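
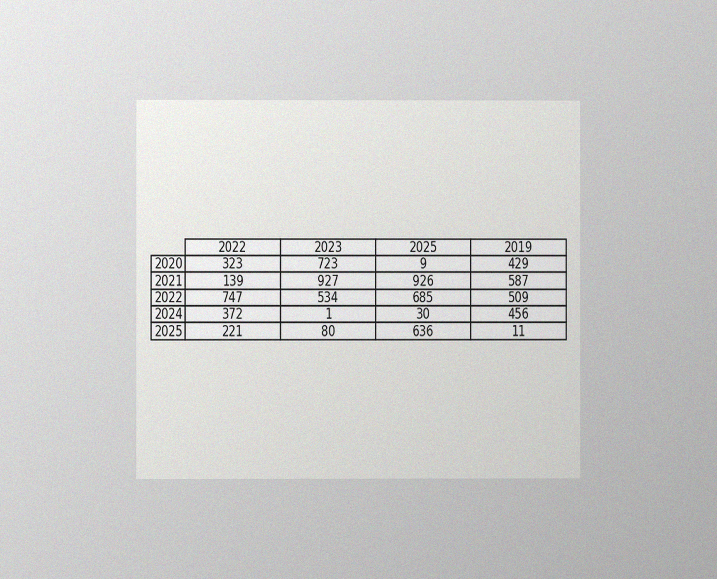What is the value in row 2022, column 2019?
509

The chart is viewed at a slight angle, with some photo noise. The (2022, 2019) cell reads 509.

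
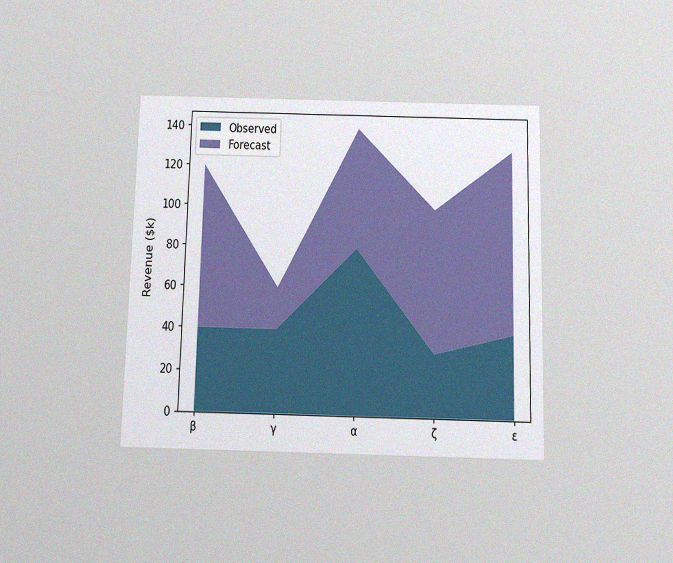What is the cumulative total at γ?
The chart is viewed slightly from below, with some photo noise. The stacked total at γ reaches $60k.

$60k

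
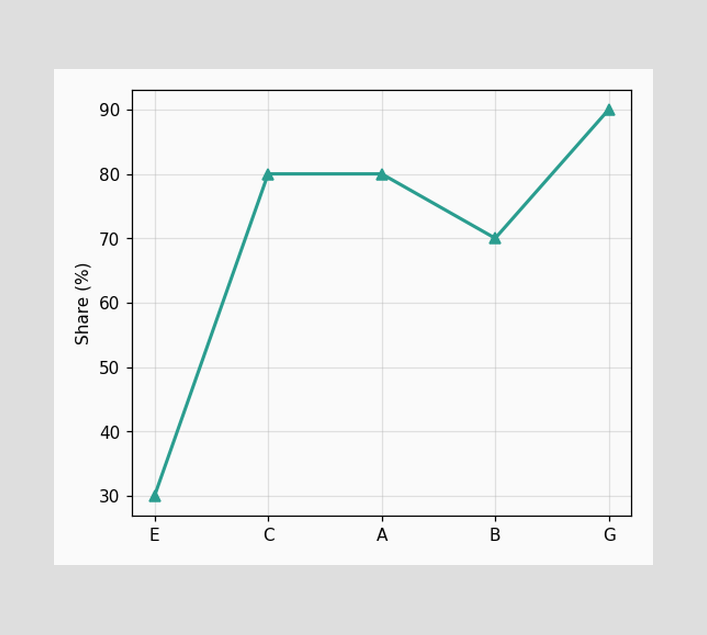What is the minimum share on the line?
The lowest point is at E, and reading across to the y-axis gives 30%.

30%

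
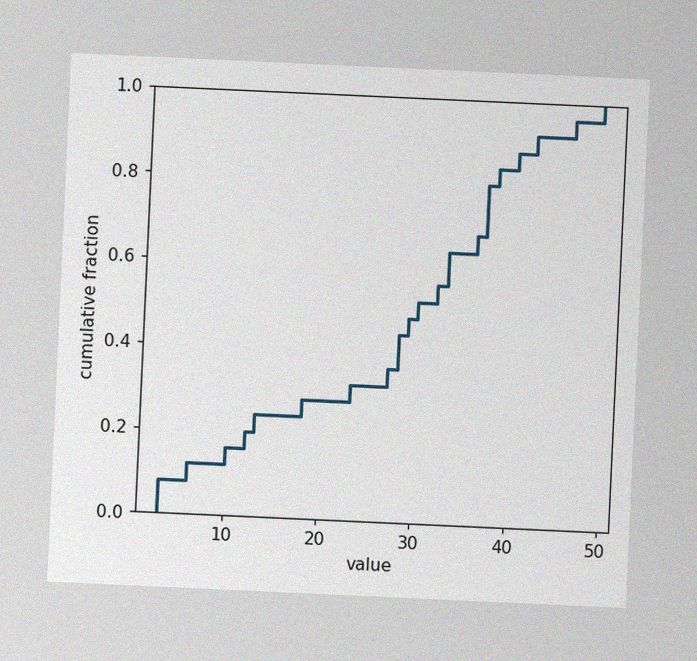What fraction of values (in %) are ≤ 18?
The chart is tilted about 3° clockwise, with some photo noise. At x=18 the ECDF step is at 28%.

28%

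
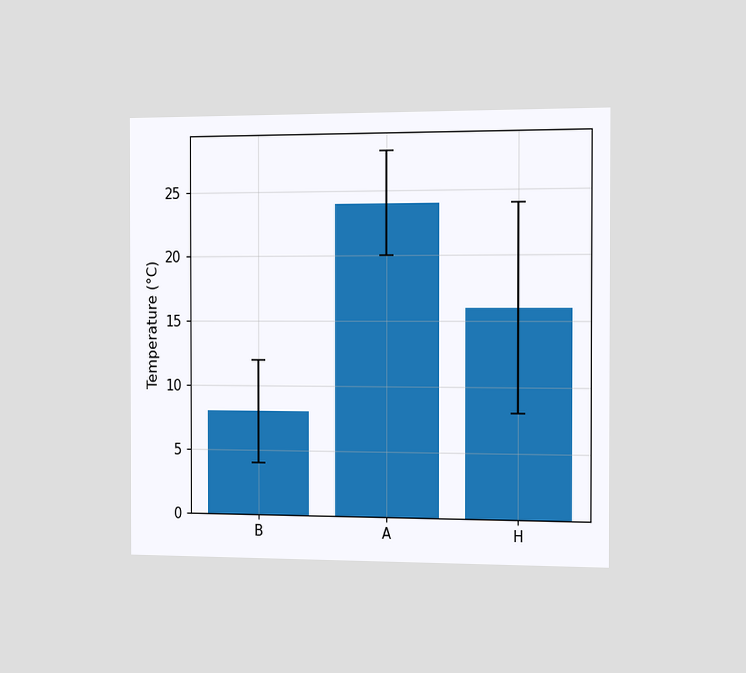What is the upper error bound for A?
The chart is viewed slightly from the right. The A bar's upper whisker reaches 28°C.

28°C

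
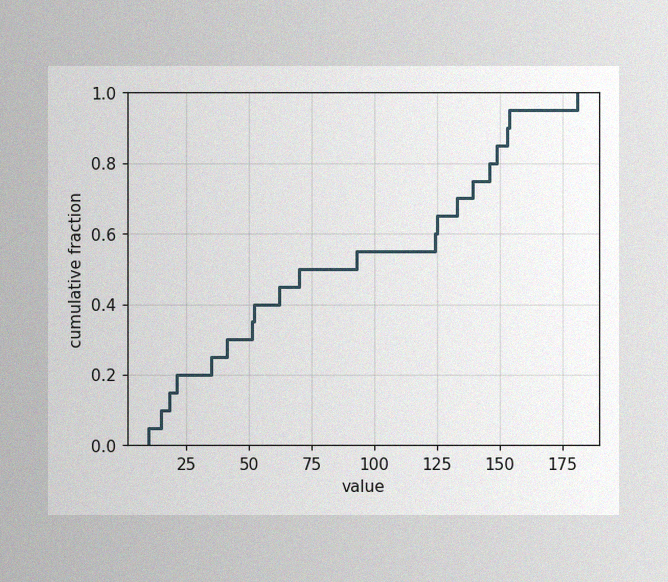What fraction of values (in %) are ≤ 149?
The image has some photo noise and uneven lighting. At x=149 the ECDF step is at 85%.

85%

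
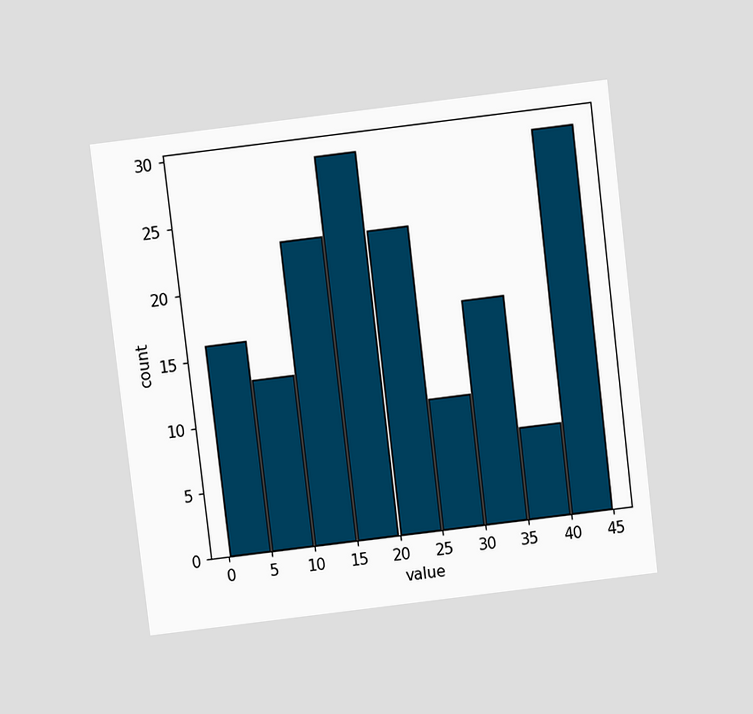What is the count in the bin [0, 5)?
The chart is tilted about 7° counter-clockwise and viewed slightly from above. The [0, 5) bin has height 16.

16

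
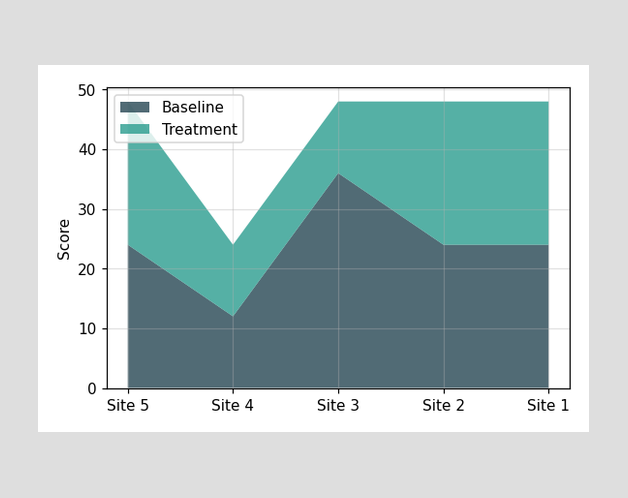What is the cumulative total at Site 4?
The stacked total at Site 4 reaches 24.

24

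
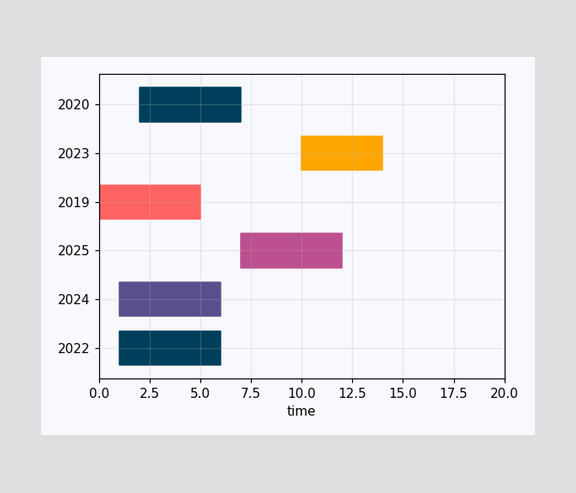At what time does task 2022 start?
1

The 2022 bar begins at t=1.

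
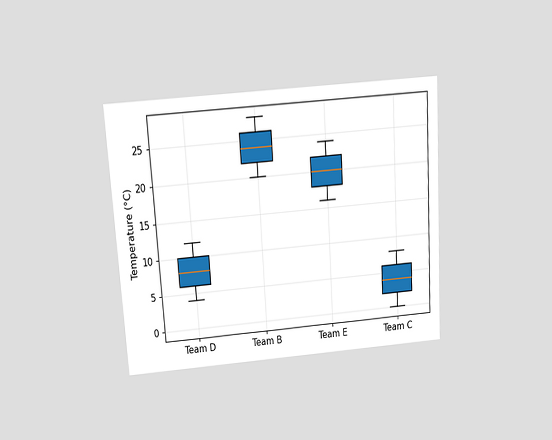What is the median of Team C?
4°C

The chart is tilted about 4° counter-clockwise and viewed slightly from above. The median line in the Team C box sits at 4°C.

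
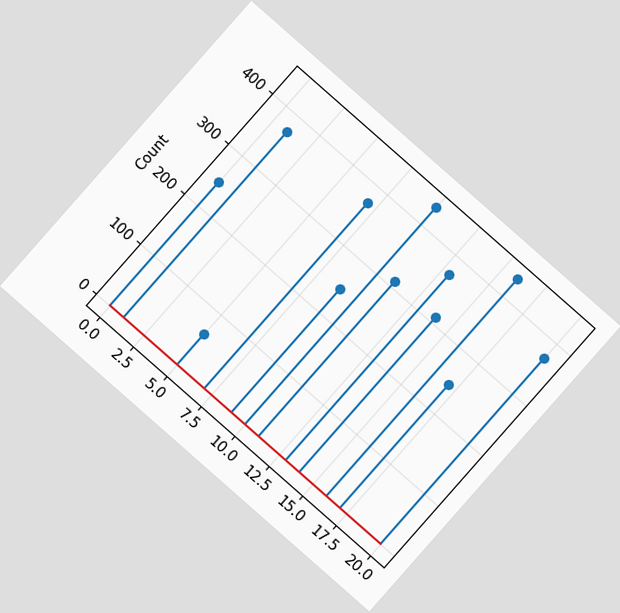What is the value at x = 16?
434

The chart is tilted about 41° clockwise. The stem at x=16 reaches 434.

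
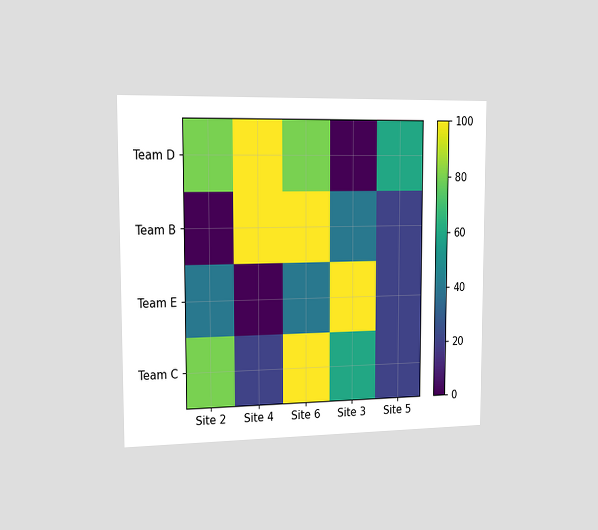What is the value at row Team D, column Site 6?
80

The chart is viewed slightly from the left. Matching cell (Team D, Site 6) against the colorbar gives 80.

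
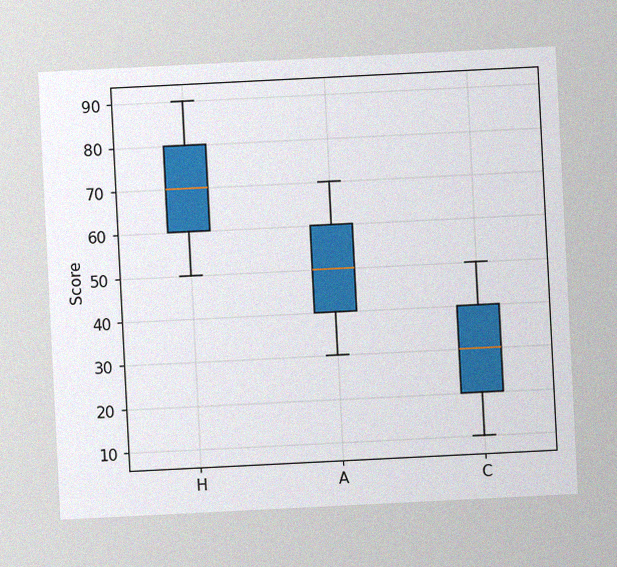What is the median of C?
30

The chart is tilted about 3° counter-clockwise, with some photo noise. The median line in the C box sits at 30.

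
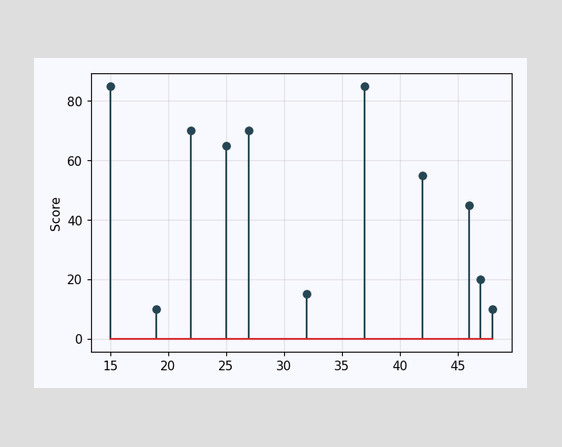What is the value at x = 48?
The stem at x=48 reaches 10.

10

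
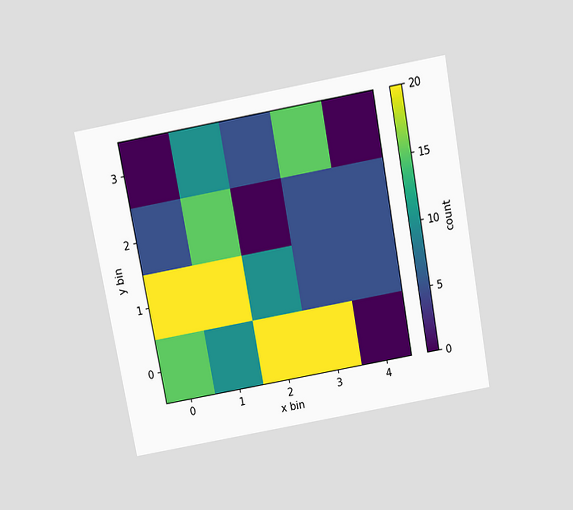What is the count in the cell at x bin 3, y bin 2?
5

The chart is tilted about 10° counter-clockwise and viewed slightly from above. Matching the cell (3, 2) against the colorbar gives 5.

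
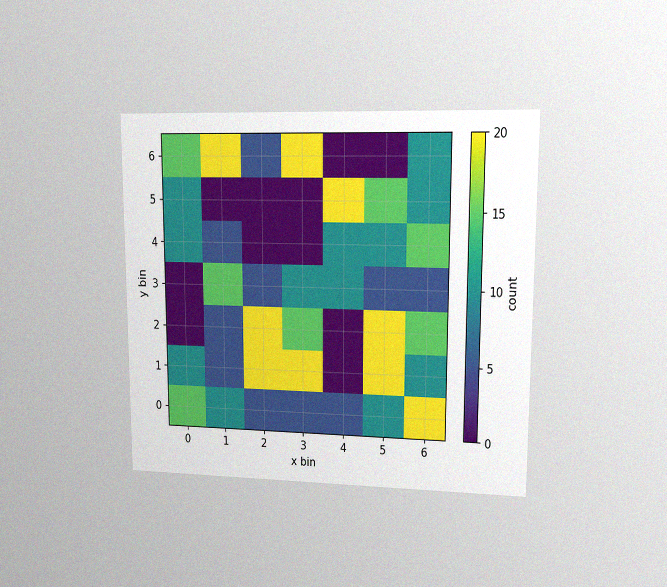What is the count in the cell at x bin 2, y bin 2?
The chart is viewed at a slight angle, with some photo noise. Matching the cell (2, 2) against the colorbar gives 20.

20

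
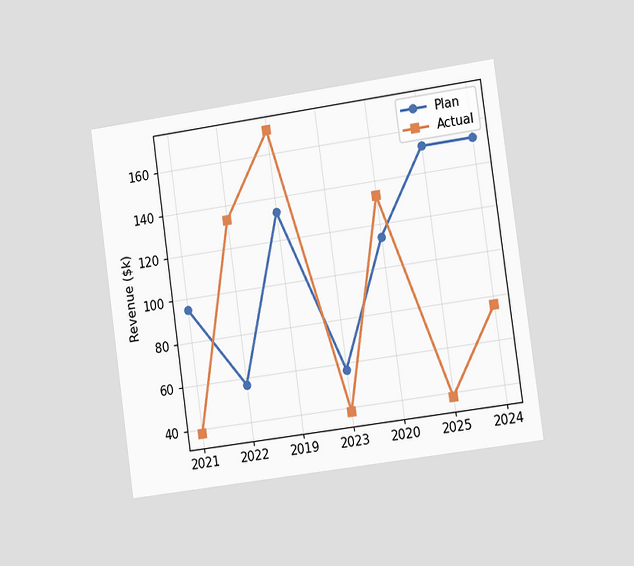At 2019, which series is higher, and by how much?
Actual, by $38k

The chart is tilted about 8° counter-clockwise and viewed slightly from the right. At 2019, Actual sits above the other line by $38k.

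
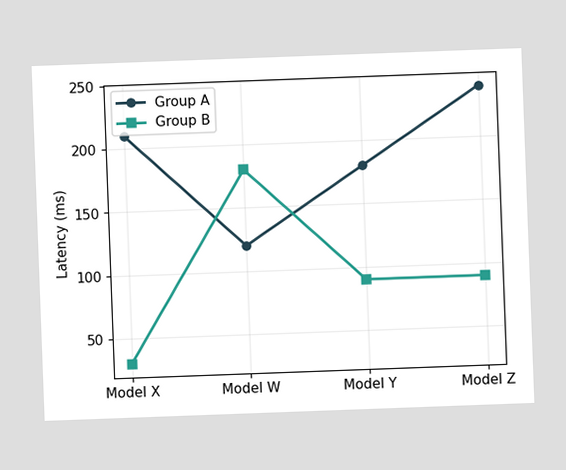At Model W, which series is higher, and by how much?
The chart is tilted about 2° counter-clockwise. At Model W, Group B sits above the other line by 60ms.

Group B, by 60ms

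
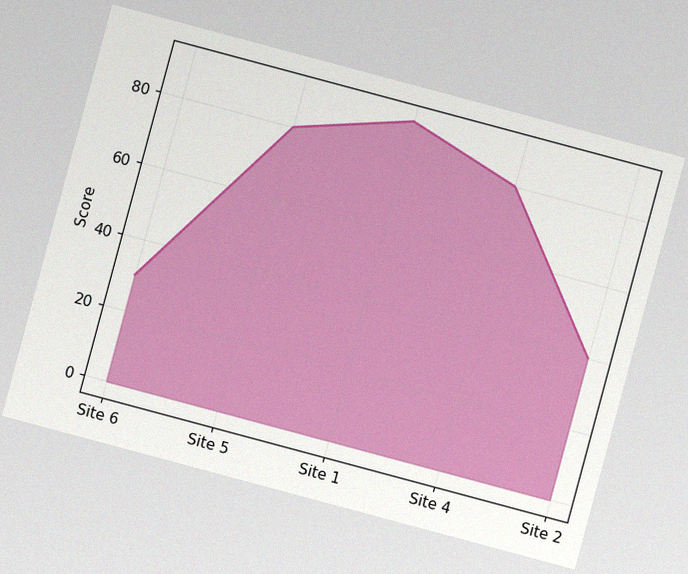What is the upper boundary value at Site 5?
80

The chart is tilted about 15° clockwise, with some photo noise. At Site 5 the upper boundary is at 80.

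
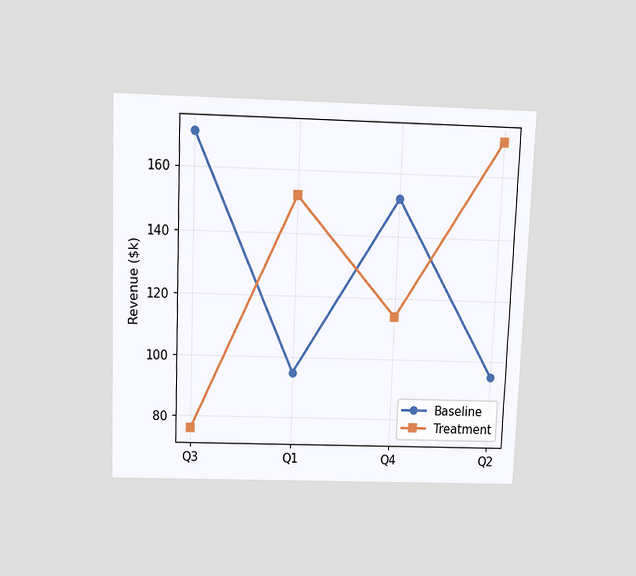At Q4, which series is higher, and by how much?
Baseline, by $38k

The chart is tilted about 2° clockwise and viewed slightly from above. At Q4, Baseline sits above the other line by $38k.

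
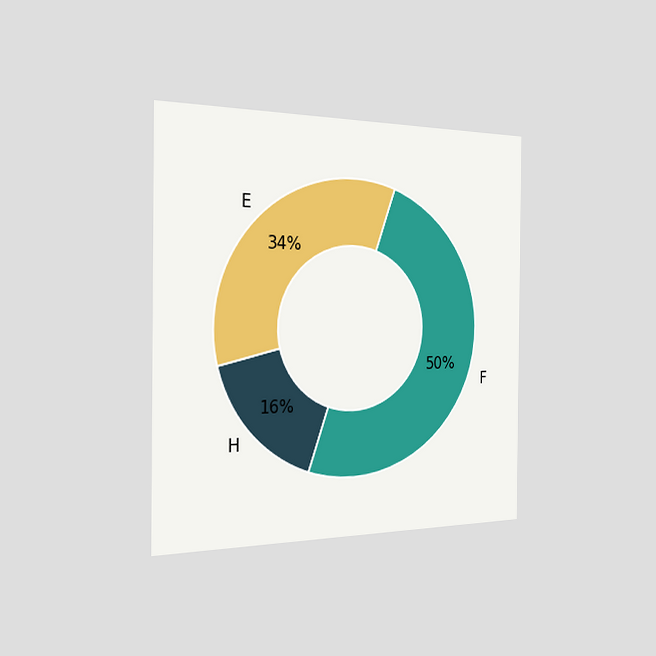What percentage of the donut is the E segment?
The chart is viewed slightly from the left. The E segment takes up 34% of the ring.

34%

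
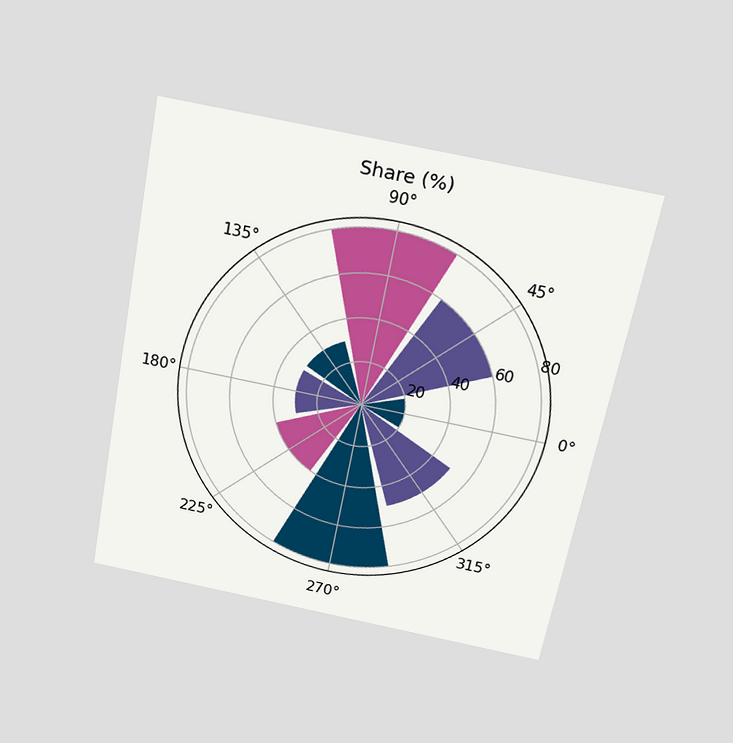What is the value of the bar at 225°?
The chart is tilted about 11° clockwise and viewed slightly from above. The bar at 225° reaches 40% on the radial axis.

40%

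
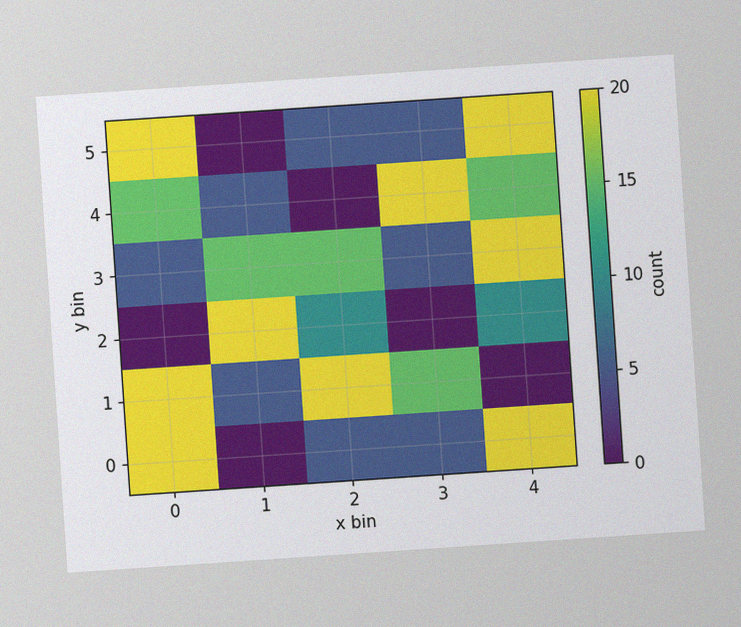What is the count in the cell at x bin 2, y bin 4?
0

The chart is tilted about 4° counter-clockwise, with some photo noise. Matching the cell (2, 4) against the colorbar gives 0.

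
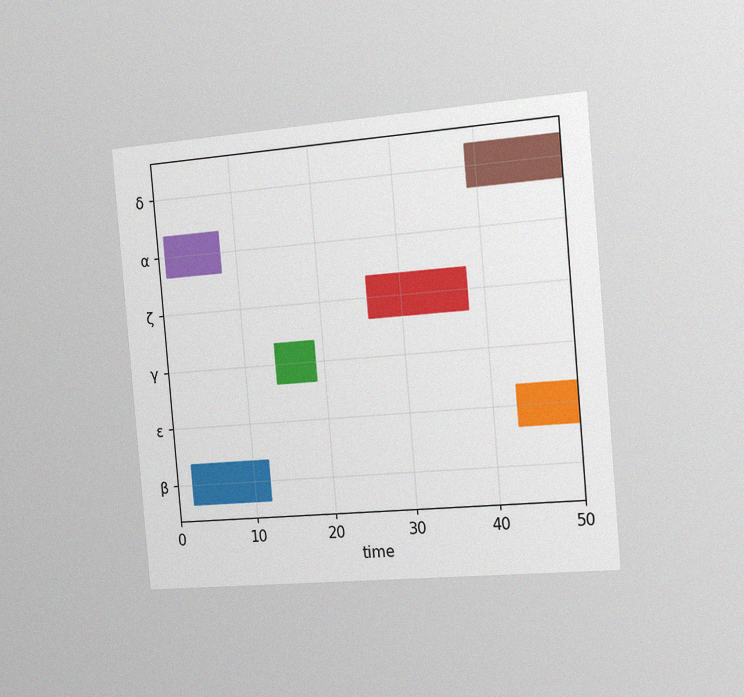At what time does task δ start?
The chart is tilted about 5° counter-clockwise and viewed slightly from the right, with some photo noise. The δ bar begins at t=39.

39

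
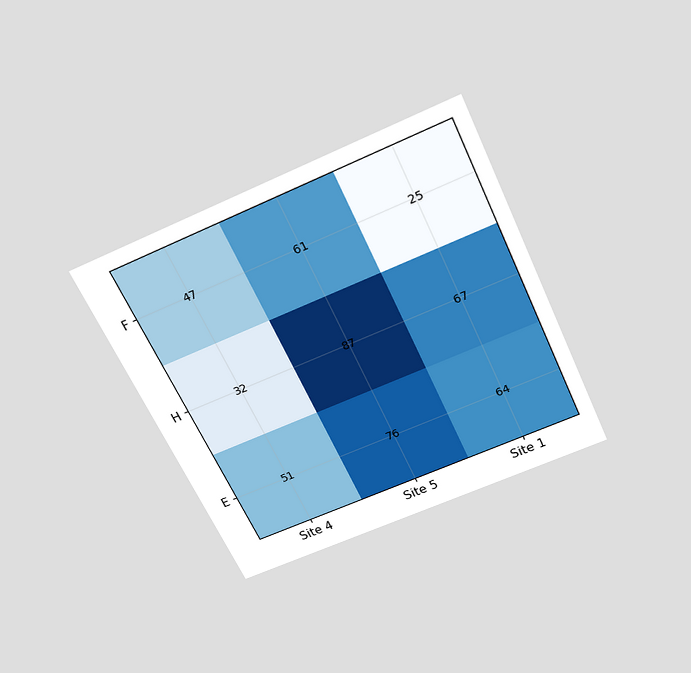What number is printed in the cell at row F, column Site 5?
61

The chart is tilted about 25° counter-clockwise and viewed slightly from above. The (F, Site 5) cell reads 61.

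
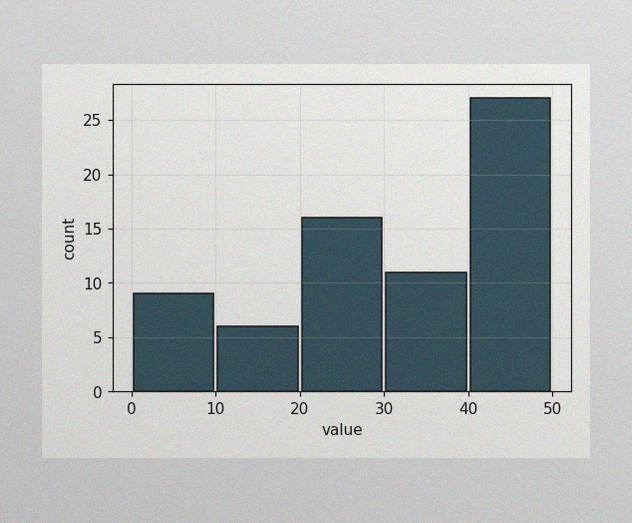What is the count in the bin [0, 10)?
The image has some photo noise and uneven lighting. The [0, 10) bin has height 9.

9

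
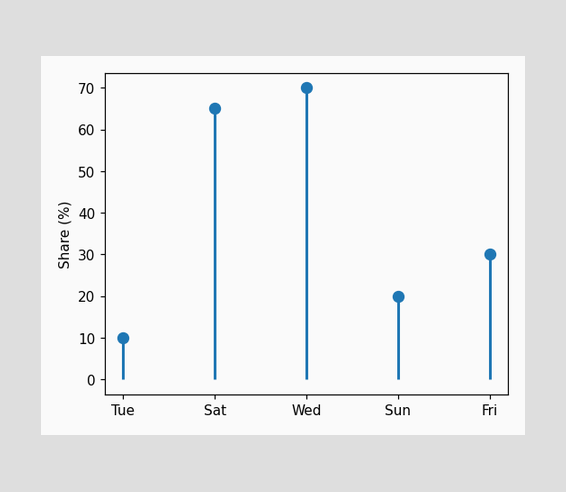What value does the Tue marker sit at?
10%

The Tue marker sits at 10%.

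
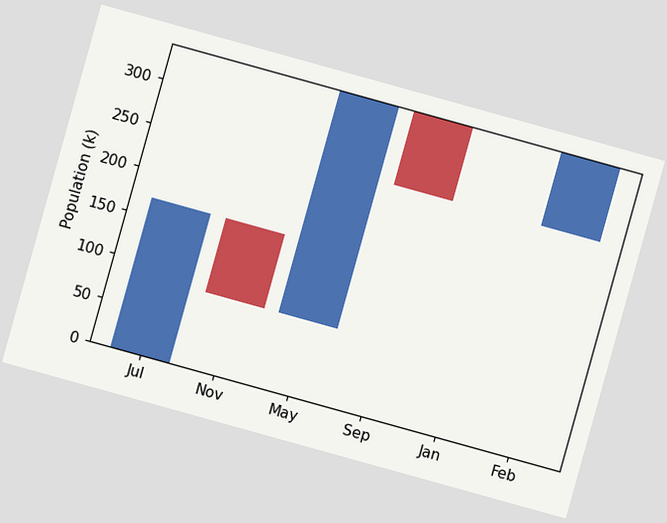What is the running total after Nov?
The chart is tilted about 16° clockwise. After Nov the running total reaches 85k.

85k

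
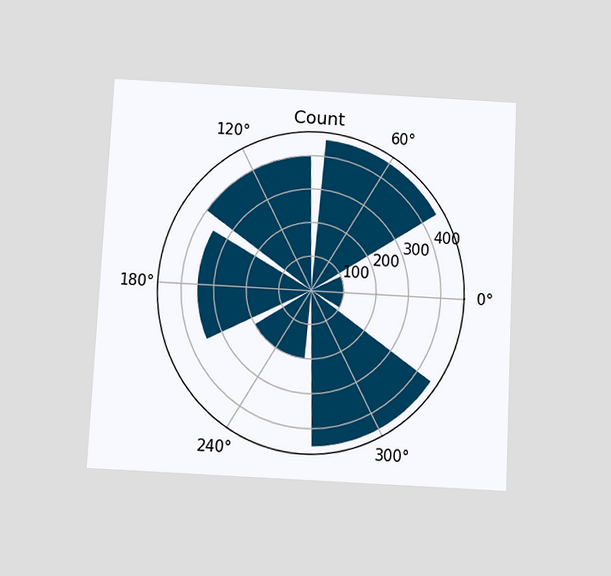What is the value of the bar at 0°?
100

The chart is tilted about 3° clockwise and viewed slightly from below. The bar at 0° reaches 100 on the radial axis.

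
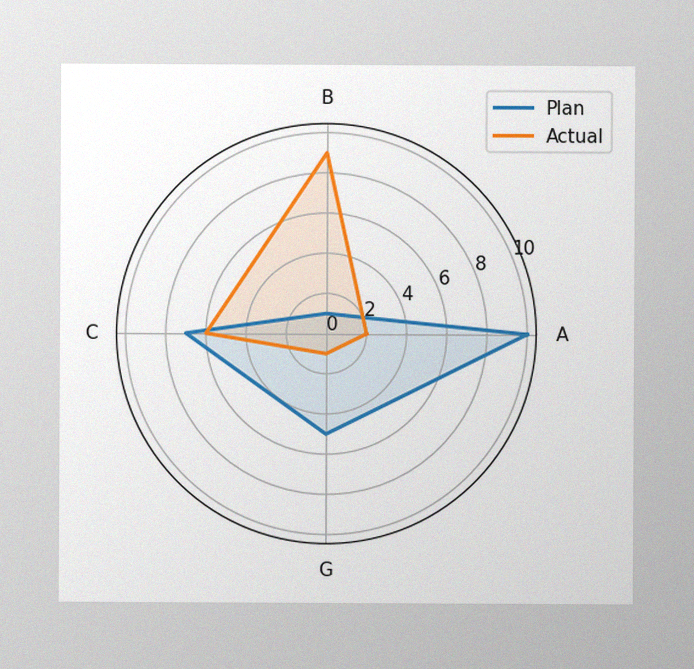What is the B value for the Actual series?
The image has some photo noise and uneven lighting. On the B axis, Actual reaches 9.

9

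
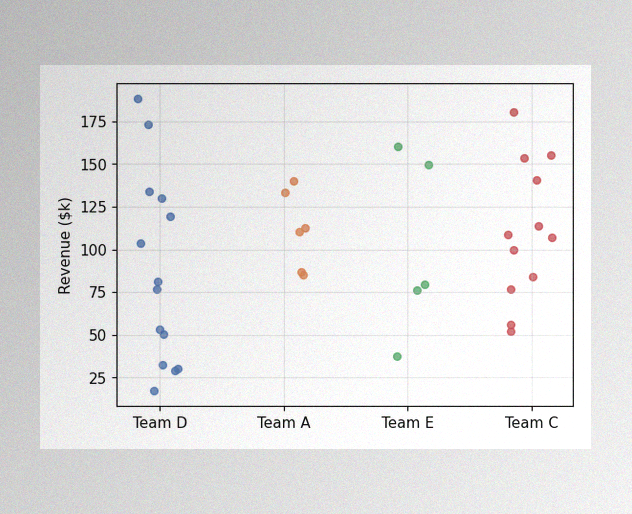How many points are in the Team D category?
The image has some photo noise and uneven lighting. Counting the markers in the Team D column gives 14.

14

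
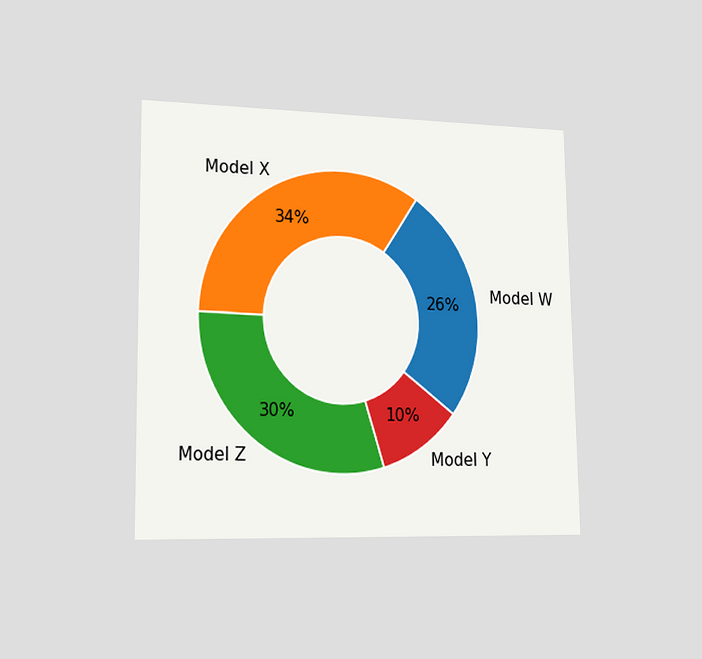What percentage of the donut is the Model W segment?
26%

The chart is viewed slightly from the left. The Model W segment takes up 26% of the ring.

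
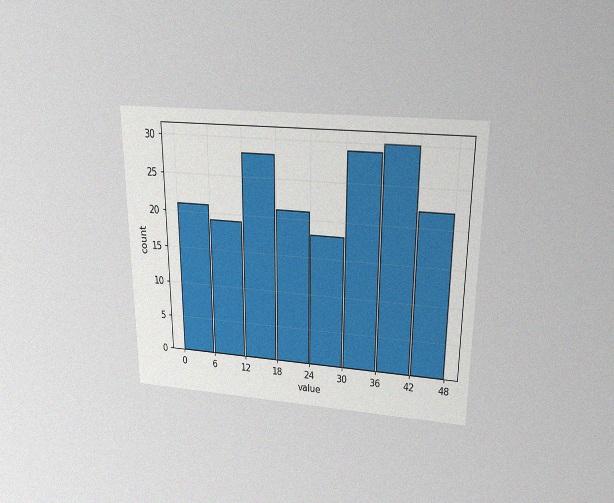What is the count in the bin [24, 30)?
The chart is viewed slightly from above, with some photo noise. The [24, 30) bin has height 18.

18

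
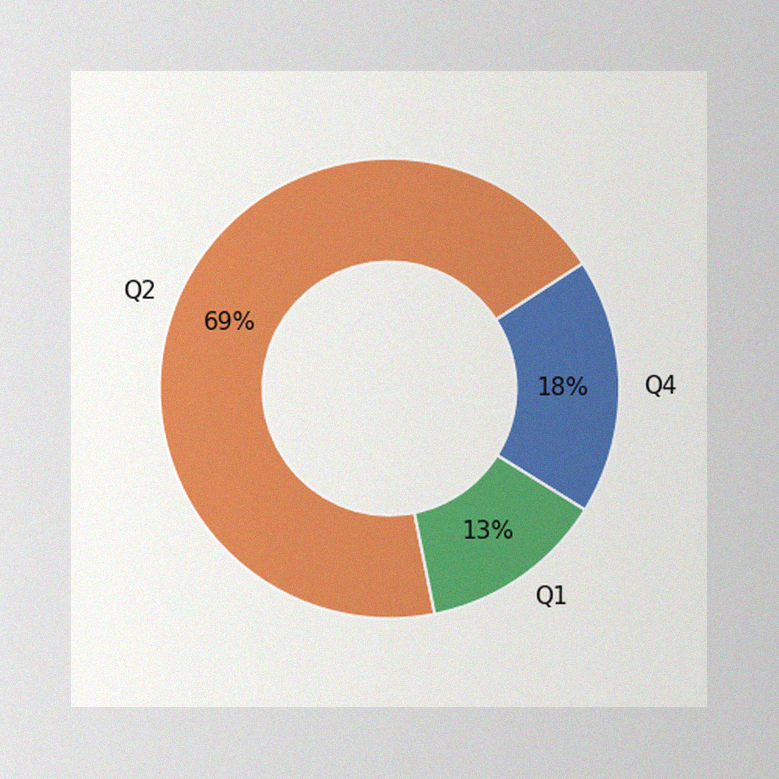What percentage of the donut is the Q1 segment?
The image has some photo noise and uneven lighting. The Q1 segment takes up 13% of the ring.

13%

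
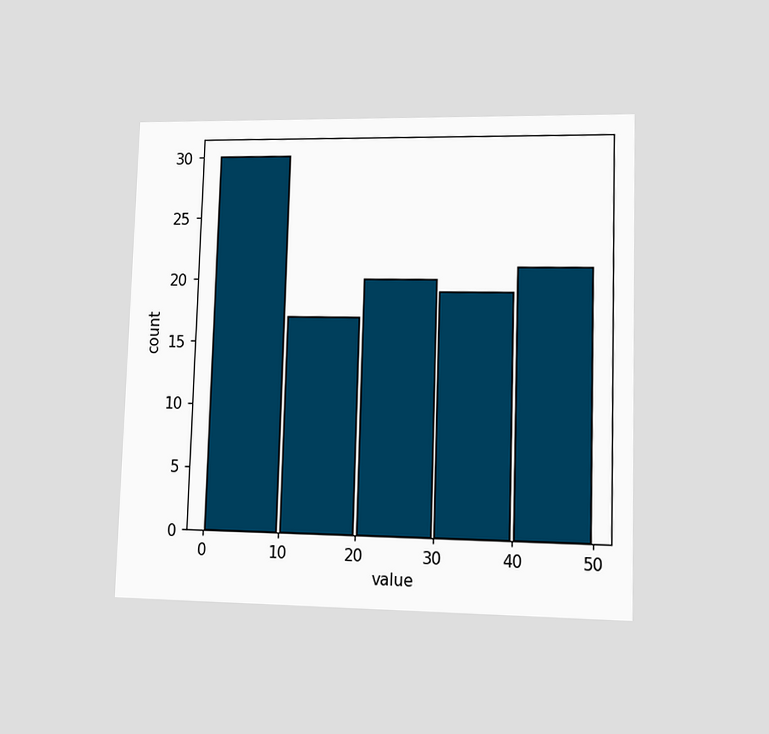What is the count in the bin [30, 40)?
19

The chart is viewed at a slight angle. The [30, 40) bin has height 19.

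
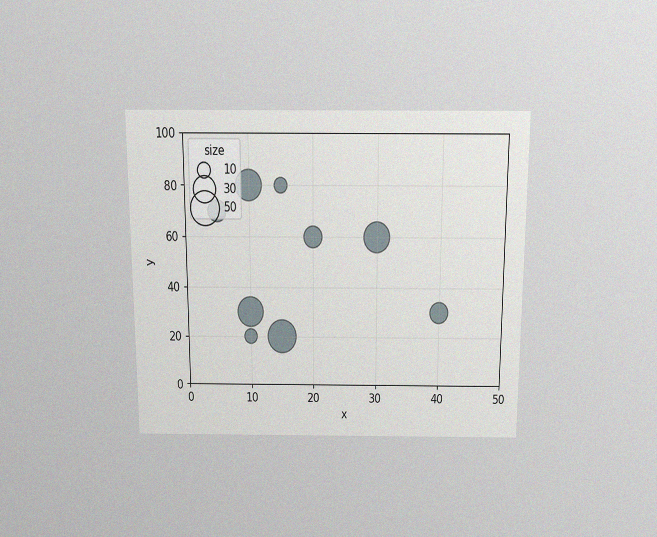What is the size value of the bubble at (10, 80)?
The chart is viewed slightly from above, with some photo noise. Matching the bubble at (10, 80) against the size legend gives 40.

40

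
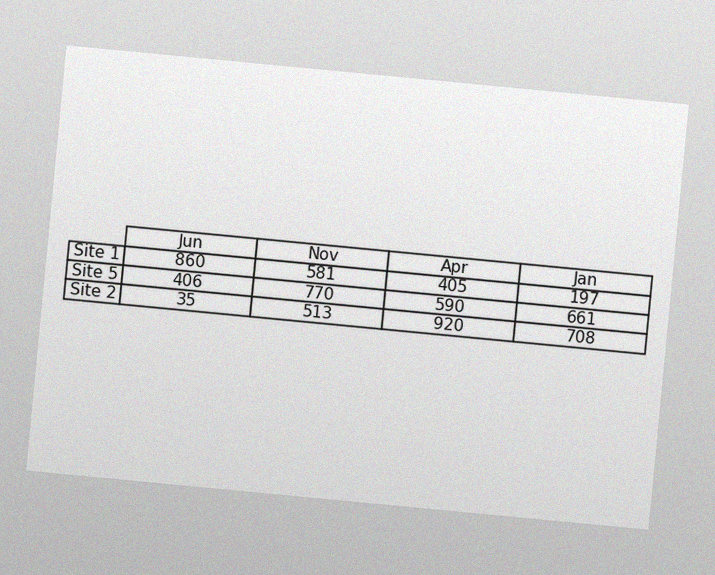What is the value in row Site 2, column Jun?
The chart is tilted about 5° clockwise, with some photo noise. The (Site 2, Jun) cell reads 35.

35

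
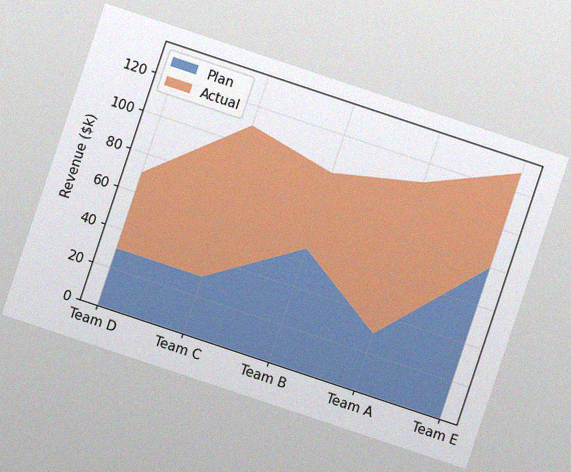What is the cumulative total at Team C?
The chart is tilted about 18° clockwise, with some photo noise. The stacked total at Team C reaches $110k.

$110k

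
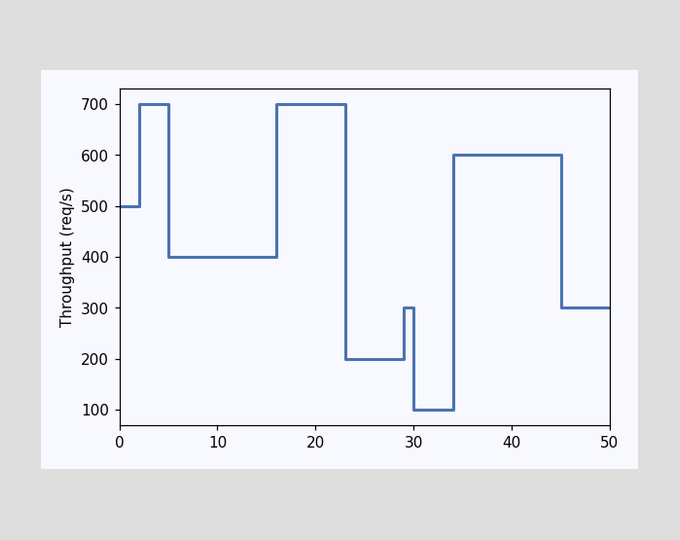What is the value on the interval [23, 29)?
200req/s

On [23, 29) the step sits at 200req/s.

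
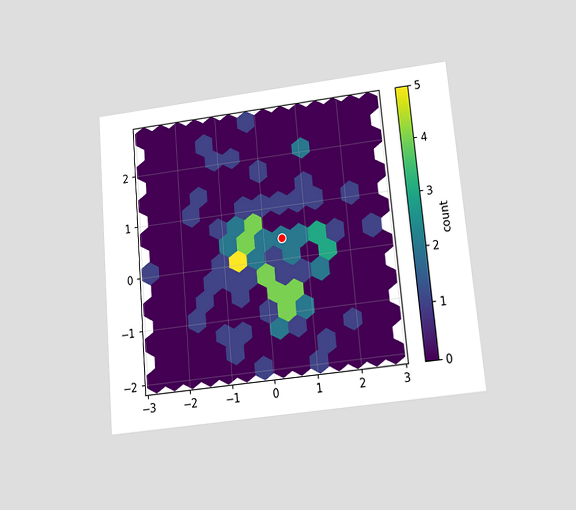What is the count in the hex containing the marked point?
2

The chart is tilted about 5° counter-clockwise and viewed slightly from below. The marked hex reads 2 on the colorbar.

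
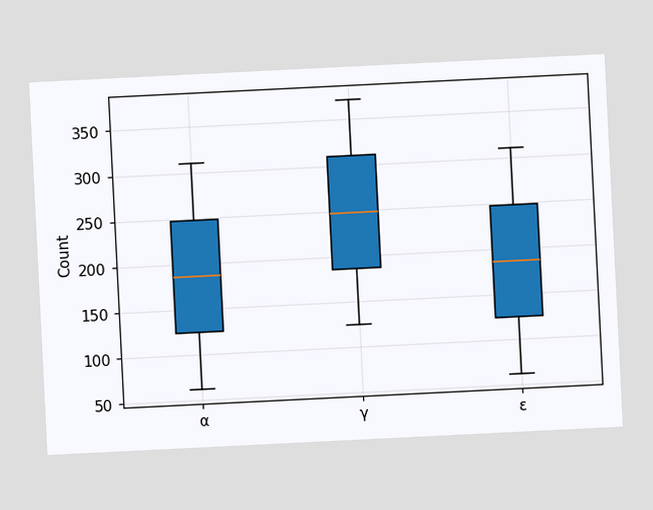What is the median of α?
The chart is tilted about 3° counter-clockwise. The median line in the α box sits at 186.

186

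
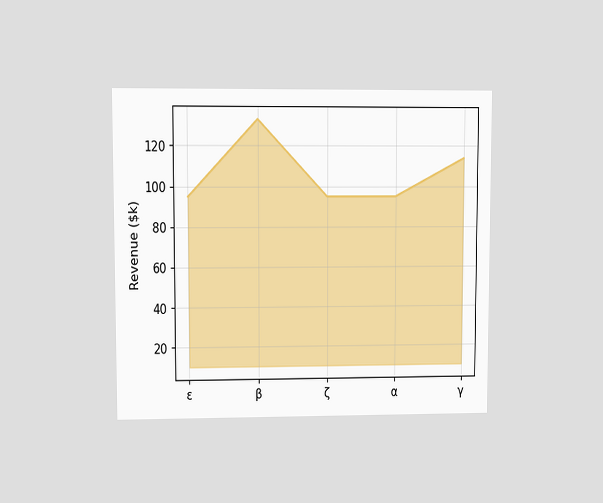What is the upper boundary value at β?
The chart is viewed at a slight angle. At β the upper boundary is at $133k.

$133k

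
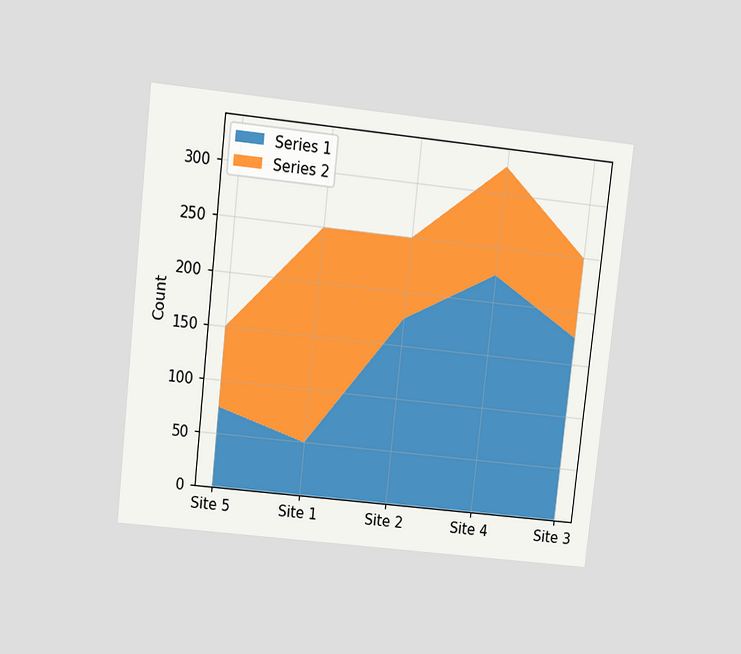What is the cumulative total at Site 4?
325

The chart is tilted about 6° clockwise and viewed at a slight angle. The stacked total at Site 4 reaches 325.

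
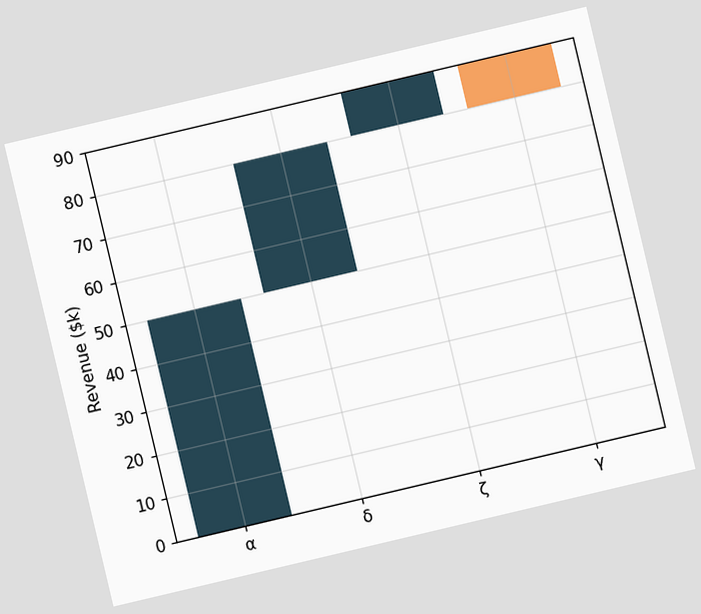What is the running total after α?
The chart is tilted about 13° counter-clockwise. After α the running total reaches $50k.

$50k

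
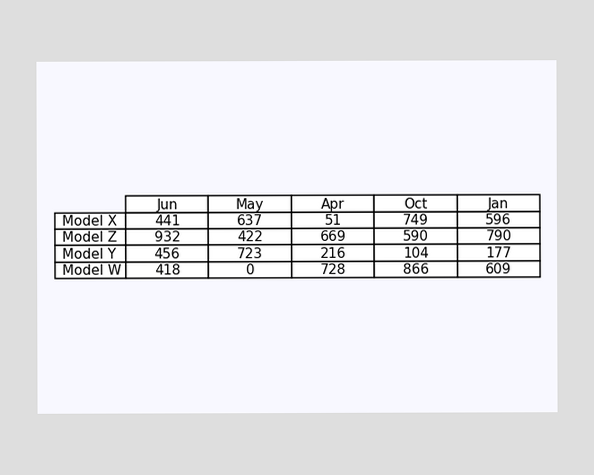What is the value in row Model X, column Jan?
596

The (Model X, Jan) cell reads 596.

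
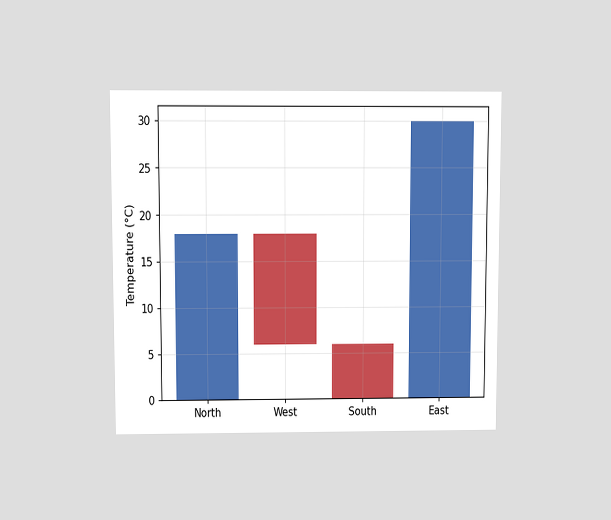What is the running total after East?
The chart is viewed slightly from above. After East the running total reaches 30°C.

30°C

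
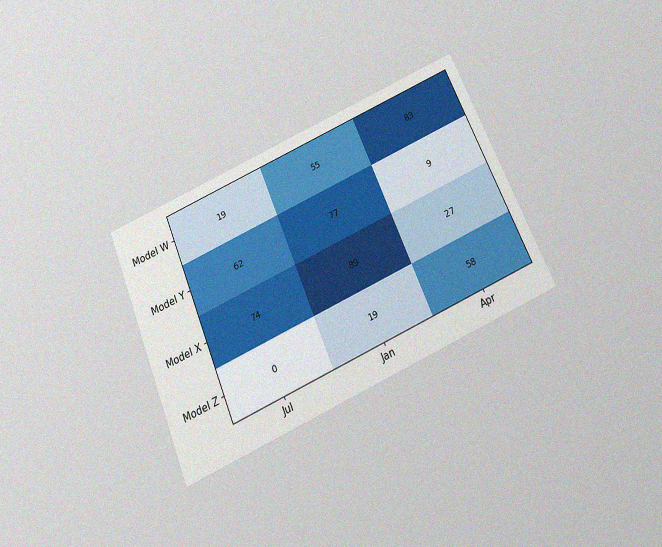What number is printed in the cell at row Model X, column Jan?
The chart is tilted about 23° counter-clockwise and viewed slightly from below, with some photo noise. The (Model X, Jan) cell reads 89.

89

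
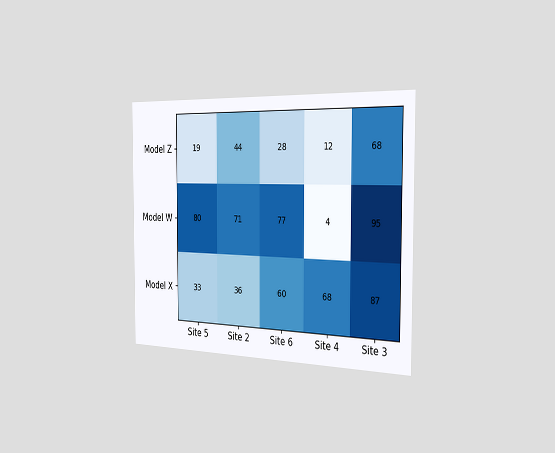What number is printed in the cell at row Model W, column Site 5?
The chart is viewed slightly from the right. The (Model W, Site 5) cell reads 80.

80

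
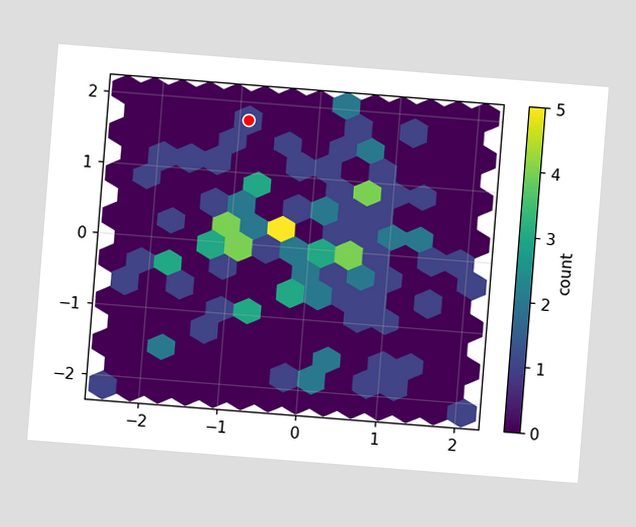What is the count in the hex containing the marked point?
1

The chart is tilted about 4° clockwise. The marked hex reads 1 on the colorbar.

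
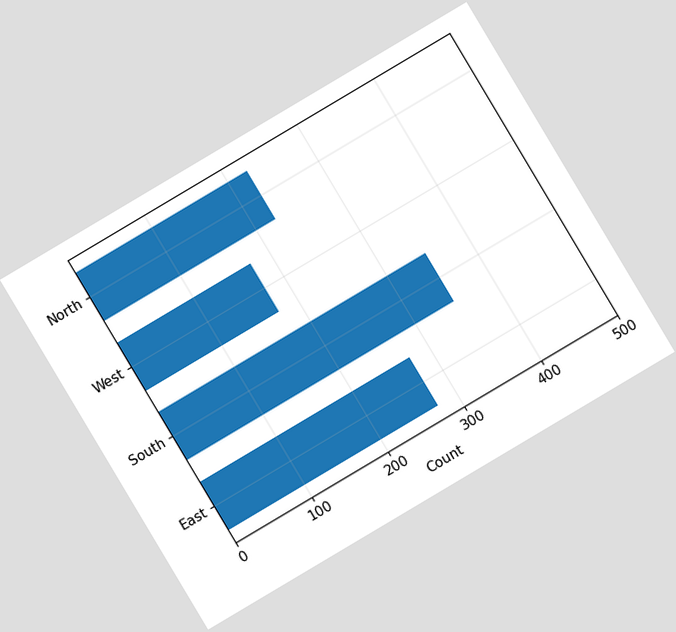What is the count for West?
The chart is tilted about 31° counter-clockwise. Reading along the chart's x-axis, the West bar reaches 175.

175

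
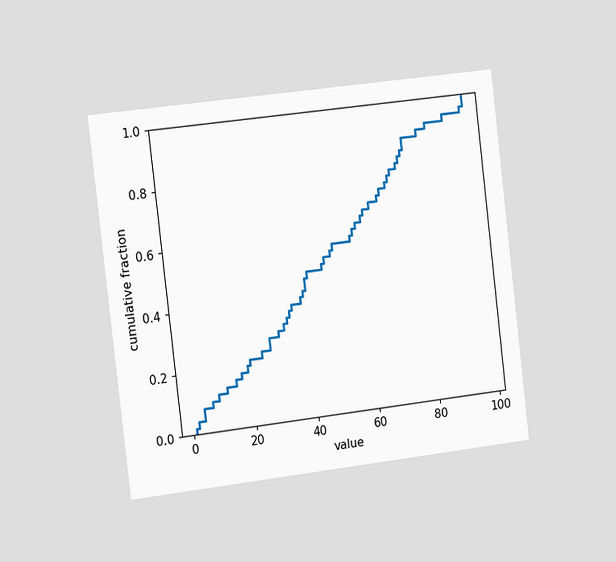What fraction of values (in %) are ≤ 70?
76%

The chart is tilted about 7° counter-clockwise and viewed slightly from the left. At x=70 the ECDF step is at 76%.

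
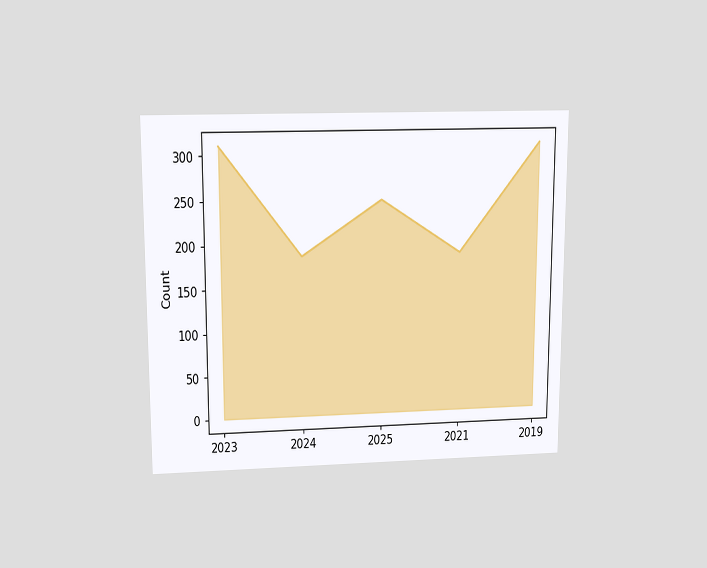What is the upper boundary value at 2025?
The chart is viewed slightly from above. At 2025 the upper boundary is at 248.

248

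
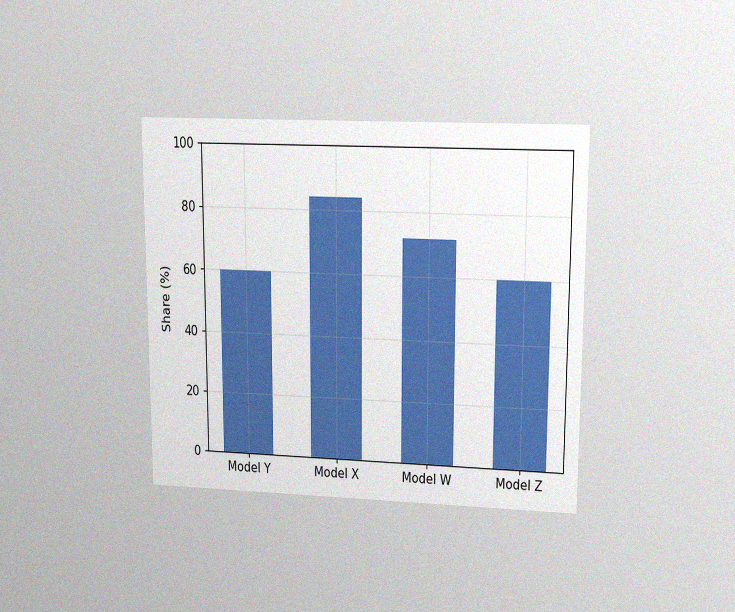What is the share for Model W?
The chart is viewed at a slight angle, with some photo noise. Reading along the chart's y-axis, the Model W bar reaches 72%.

72%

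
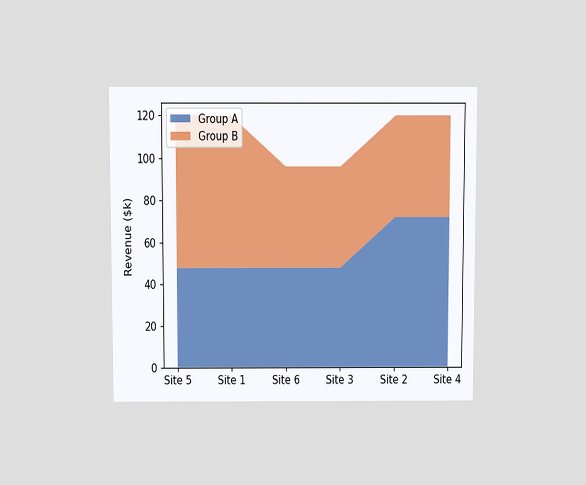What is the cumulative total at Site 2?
The chart is viewed slightly from above. The stacked total at Site 2 reaches $120k.

$120k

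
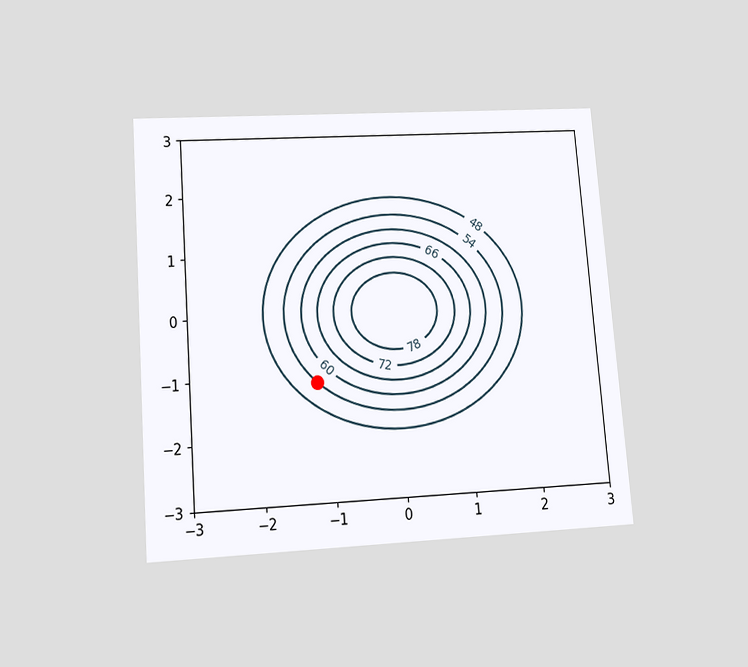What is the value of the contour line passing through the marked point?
The chart is tilted about 4° counter-clockwise and viewed slightly from below. The marked point sits on the contour labelled 54.

54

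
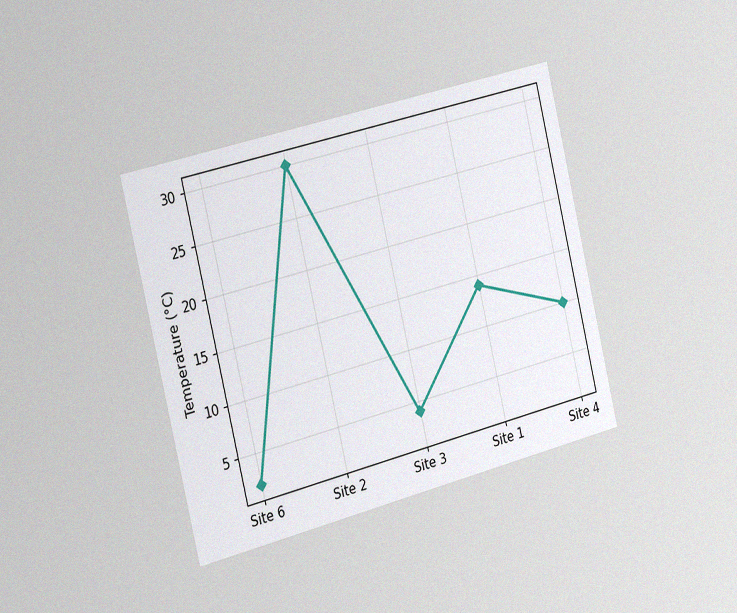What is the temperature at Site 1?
14°C

The chart is tilted about 14° counter-clockwise and viewed slightly from the left, with some photo noise. At Site 1, the line is at 14°C.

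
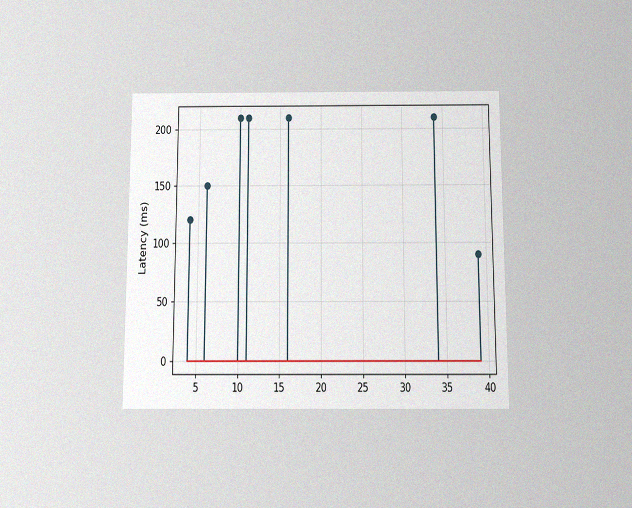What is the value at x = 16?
The chart is viewed slightly from below, with some photo noise. The stem at x=16 reaches 210ms.

210ms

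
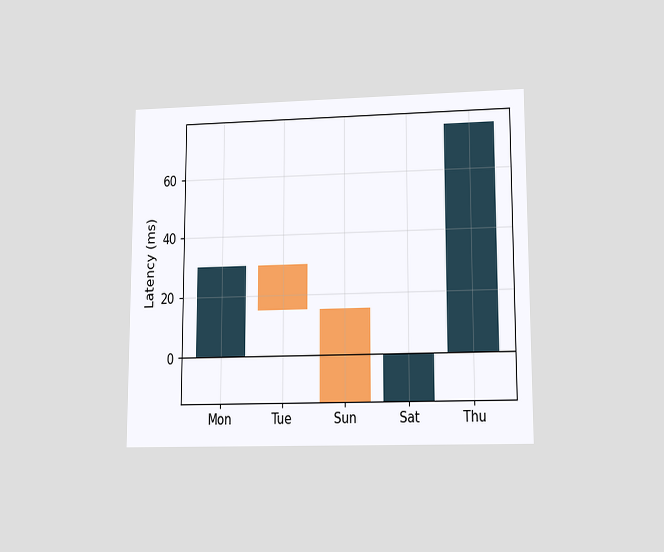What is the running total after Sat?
The chart is viewed at a slight angle. After Sat the running total reaches 0ms.

0ms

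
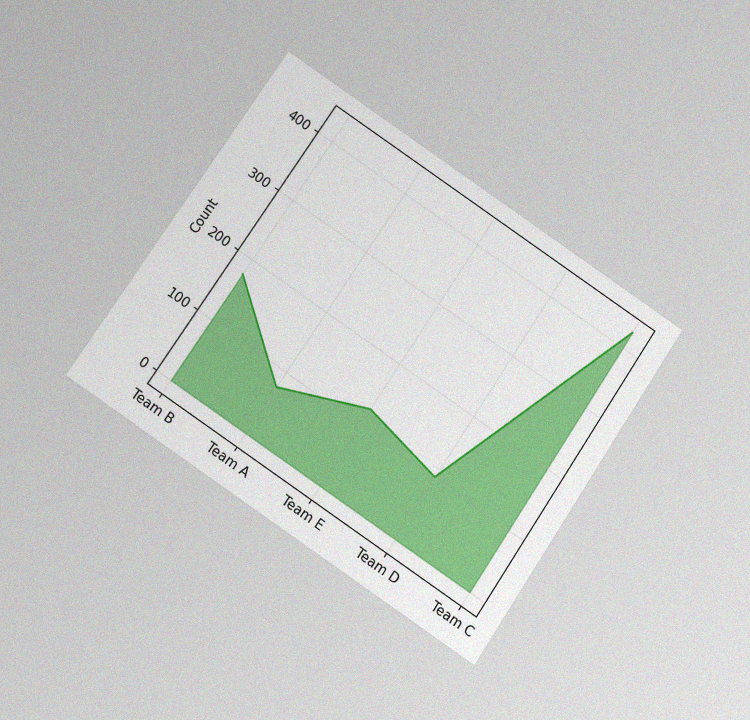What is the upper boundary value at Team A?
The chart is tilted about 34° clockwise and viewed slightly from below, with some photo noise. At Team A the upper boundary is at 75.

75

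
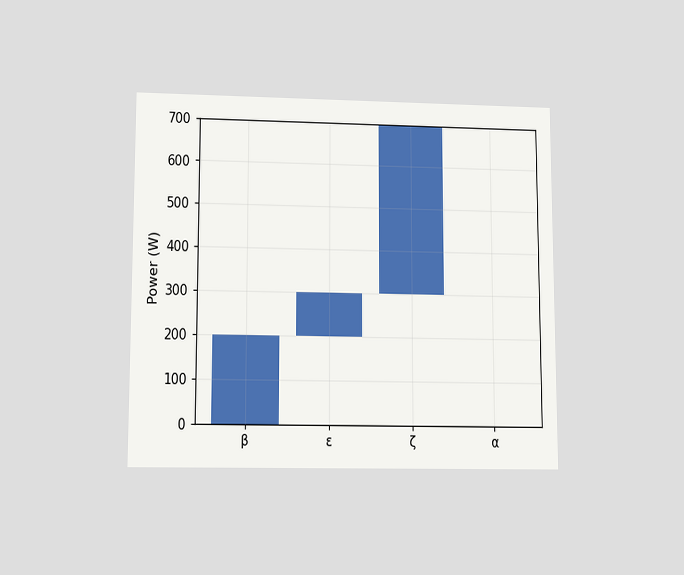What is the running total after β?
200W

The chart is viewed slightly from below. After β the running total reaches 200W.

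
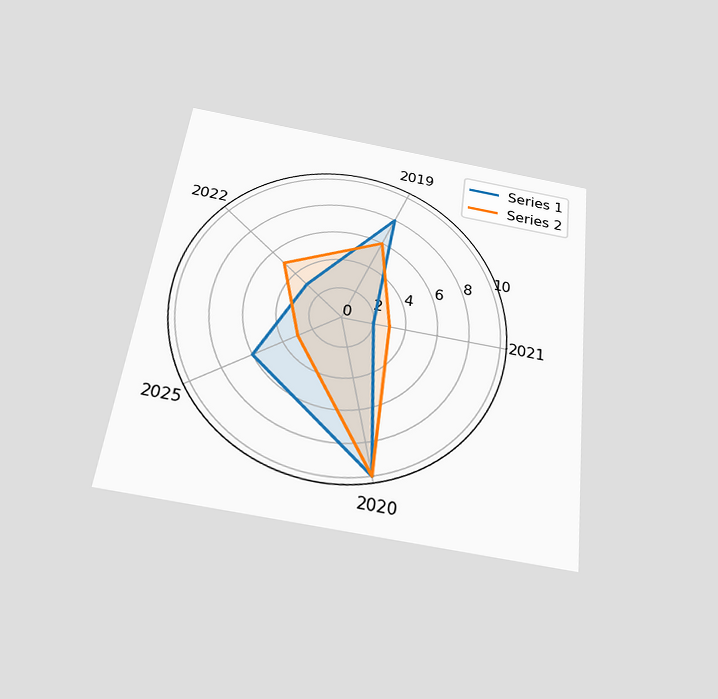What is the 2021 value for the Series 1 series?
The chart is tilted about 7° clockwise and viewed slightly from below. On the 2021 axis, Series 1 reaches 2.

2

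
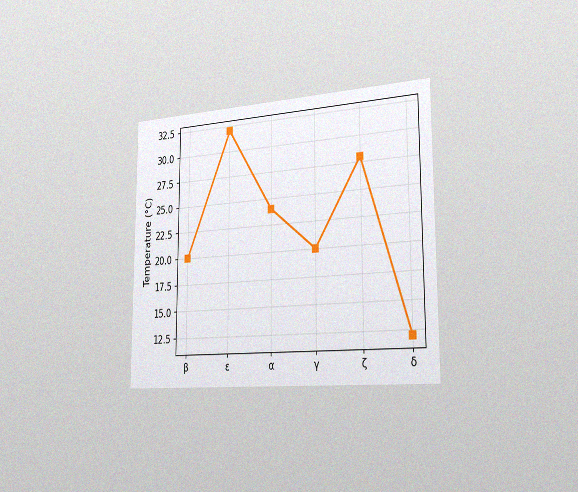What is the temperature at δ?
The chart is viewed slightly from the right, with some photo noise. At δ, the line is at 12°C.

12°C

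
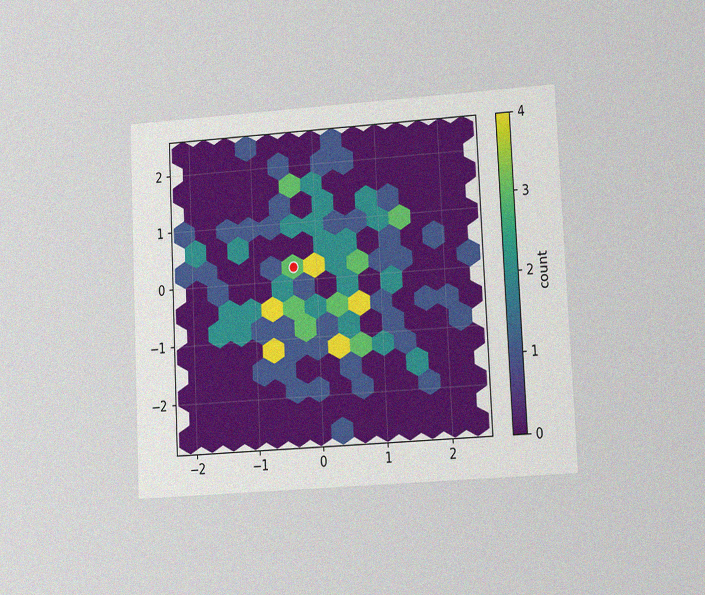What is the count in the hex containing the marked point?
3

The chart is tilted about 3° counter-clockwise and viewed at a slight angle, with some photo noise. The marked hex reads 3 on the colorbar.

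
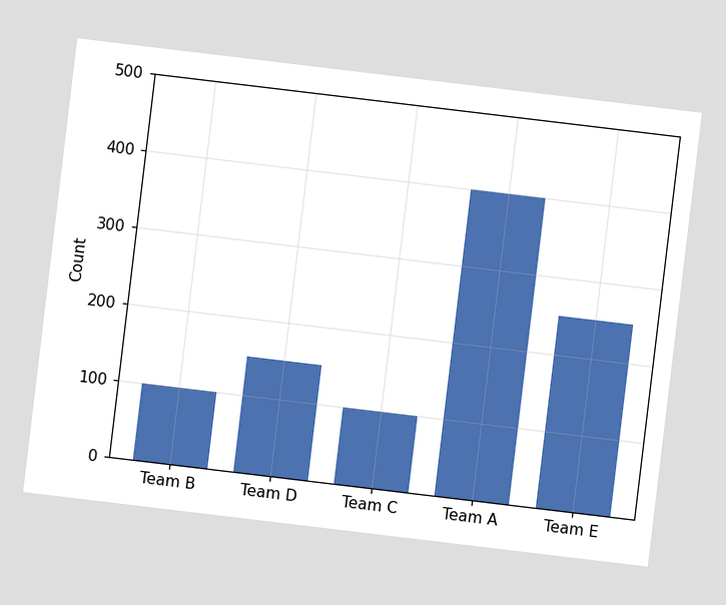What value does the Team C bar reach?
100

The chart is tilted about 7° clockwise. Reading along the chart's y-axis, the Team C bar reaches 100.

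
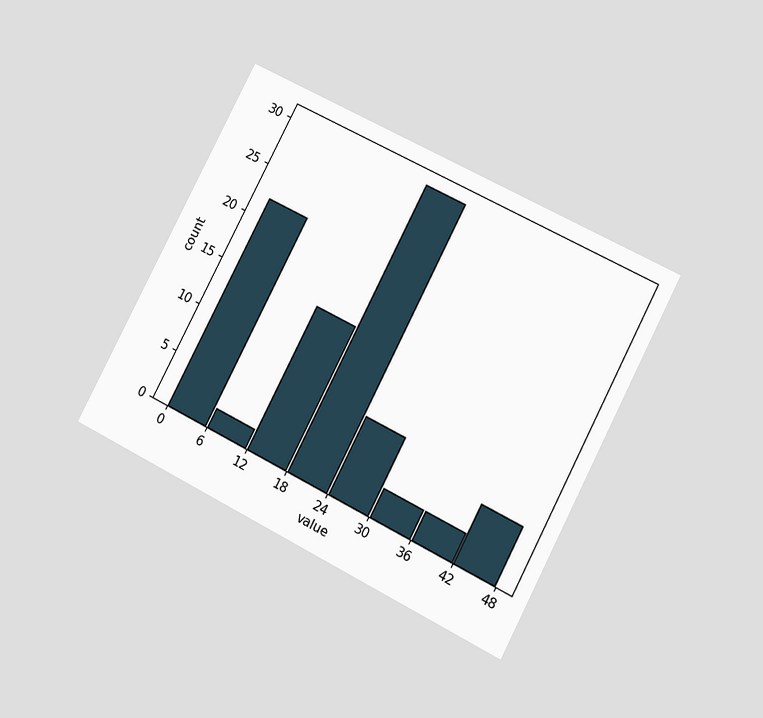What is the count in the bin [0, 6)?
22

The chart is tilted about 27° clockwise and viewed at a slight angle. The [0, 6) bin has height 22.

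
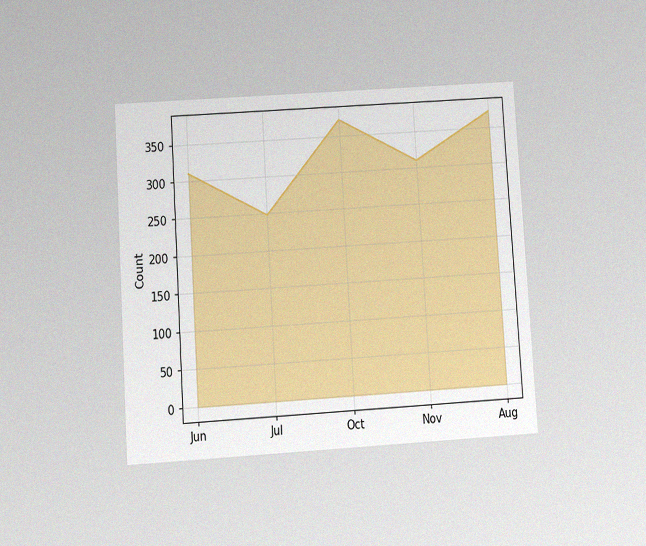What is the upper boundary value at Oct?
372

The chart is tilted about 4° counter-clockwise and viewed slightly from below, with some photo noise. At Oct the upper boundary is at 372.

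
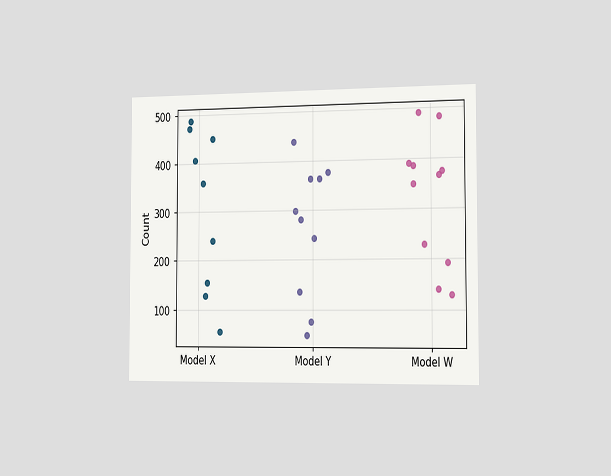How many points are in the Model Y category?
The chart is viewed slightly from the right. Counting the markers in the Model Y column gives 10.

10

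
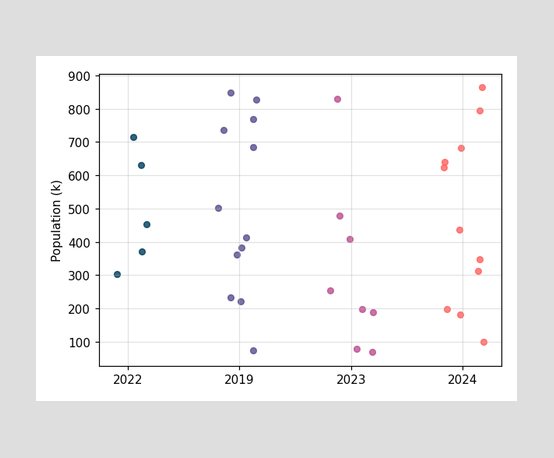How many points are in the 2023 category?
Counting the markers in the 2023 column gives 8.

8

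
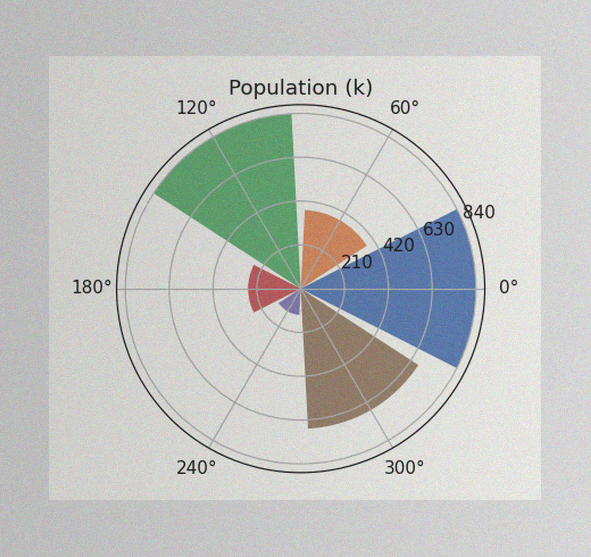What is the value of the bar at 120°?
840k

The image has some photo noise and uneven lighting. The bar at 120° reaches 840k on the radial axis.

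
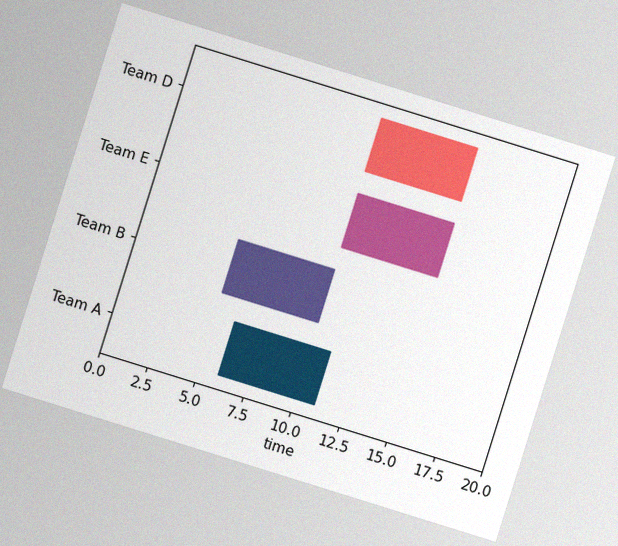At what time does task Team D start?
10

The chart is tilted about 17° clockwise, with some photo noise. The Team D bar begins at t=10.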